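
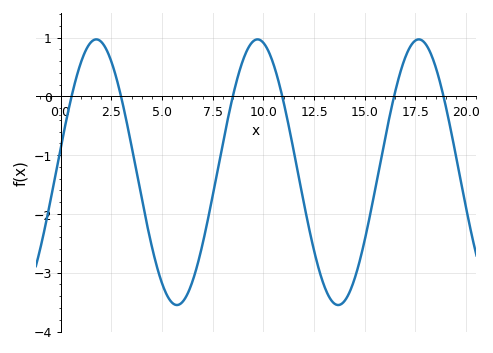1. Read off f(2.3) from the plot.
0.8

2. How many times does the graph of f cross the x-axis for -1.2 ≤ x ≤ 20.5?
6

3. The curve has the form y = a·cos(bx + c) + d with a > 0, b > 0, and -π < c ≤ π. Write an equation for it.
y = 2.26cos(0.79x - 1.4) - 1.29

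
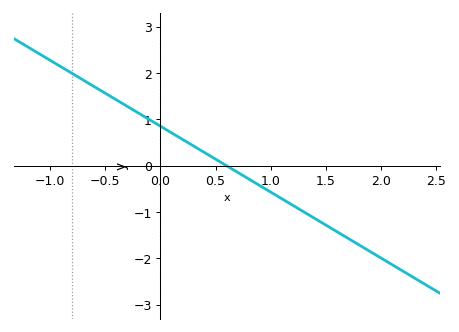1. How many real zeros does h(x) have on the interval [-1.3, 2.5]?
1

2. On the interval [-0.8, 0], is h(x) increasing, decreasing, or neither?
decreasing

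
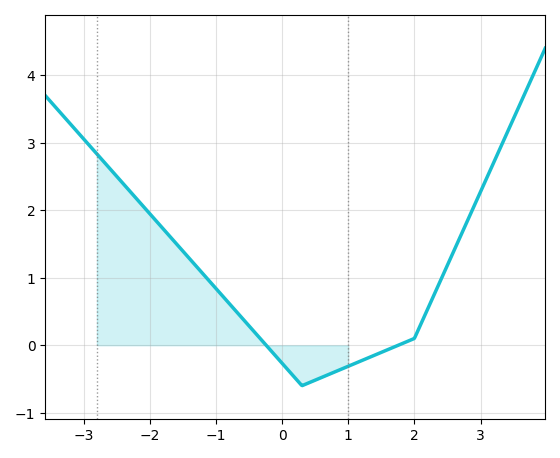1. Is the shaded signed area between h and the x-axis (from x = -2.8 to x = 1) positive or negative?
positive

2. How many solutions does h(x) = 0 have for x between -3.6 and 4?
2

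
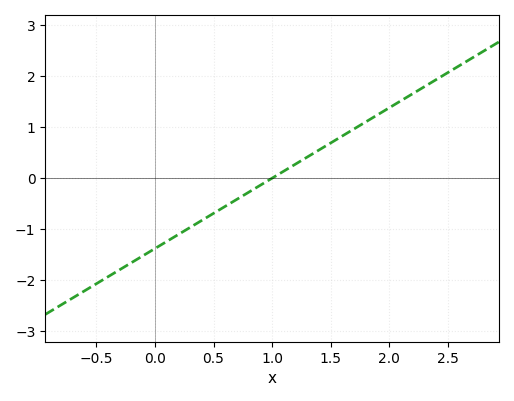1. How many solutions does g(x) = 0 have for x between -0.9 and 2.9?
1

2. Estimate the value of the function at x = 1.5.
0.69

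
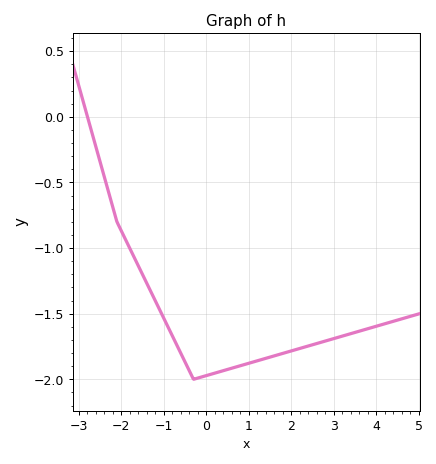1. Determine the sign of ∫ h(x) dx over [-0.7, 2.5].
negative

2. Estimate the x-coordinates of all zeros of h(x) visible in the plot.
-2.8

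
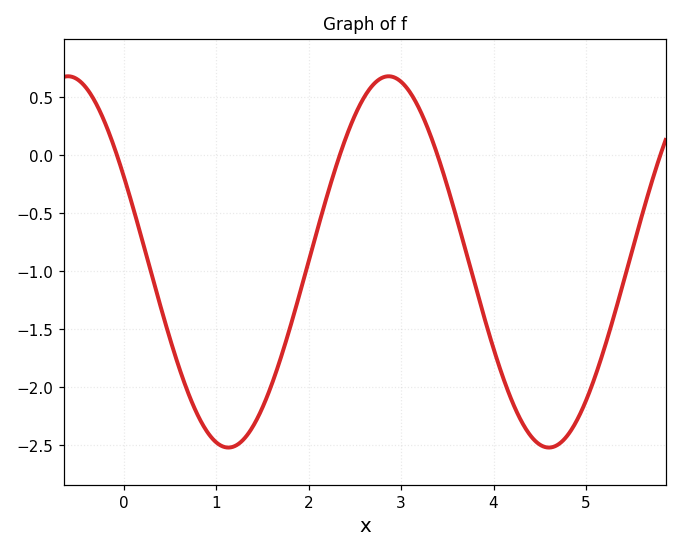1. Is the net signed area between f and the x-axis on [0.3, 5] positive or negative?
negative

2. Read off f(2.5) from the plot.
0.345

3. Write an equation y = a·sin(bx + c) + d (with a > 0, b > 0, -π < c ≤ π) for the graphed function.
y = 1.6sin(1.81x + 2.67) - 0.92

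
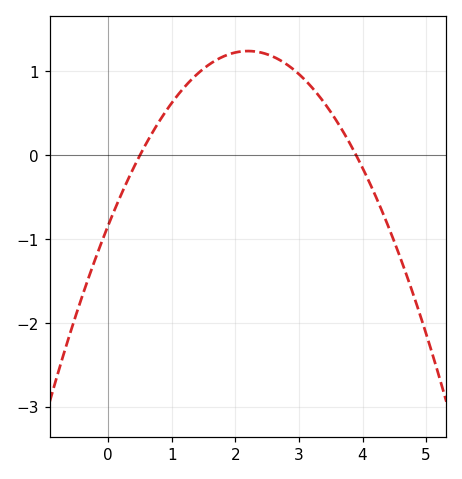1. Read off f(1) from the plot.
0.624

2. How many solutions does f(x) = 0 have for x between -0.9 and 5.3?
2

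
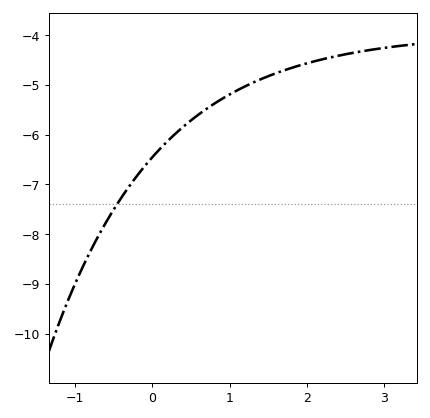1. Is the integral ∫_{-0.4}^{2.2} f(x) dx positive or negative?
negative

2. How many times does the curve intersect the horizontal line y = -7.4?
1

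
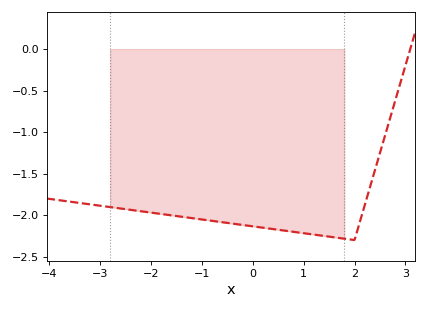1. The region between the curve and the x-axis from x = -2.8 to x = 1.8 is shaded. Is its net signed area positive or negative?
negative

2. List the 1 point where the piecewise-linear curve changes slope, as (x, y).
(2, -2.3)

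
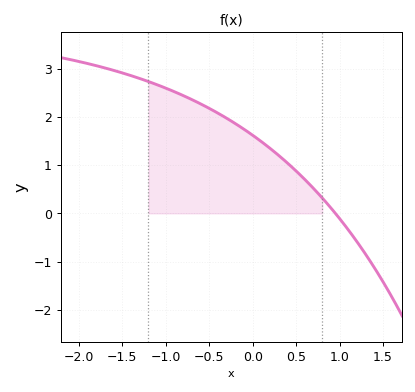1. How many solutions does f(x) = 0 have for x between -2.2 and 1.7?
1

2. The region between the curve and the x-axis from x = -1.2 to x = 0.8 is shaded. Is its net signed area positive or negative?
positive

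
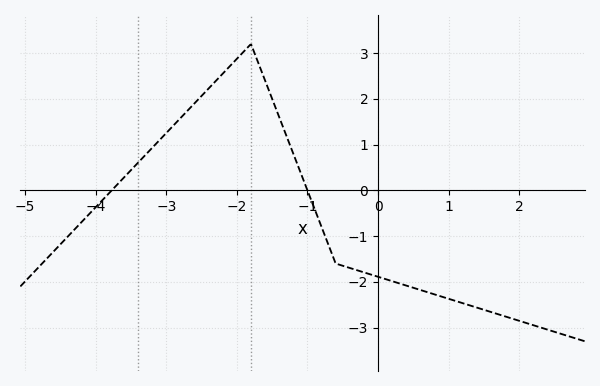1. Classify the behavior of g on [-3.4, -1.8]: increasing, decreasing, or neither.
increasing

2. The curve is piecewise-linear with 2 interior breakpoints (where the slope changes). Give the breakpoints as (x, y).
(-1.8, 3.2); (-0.6, -1.6)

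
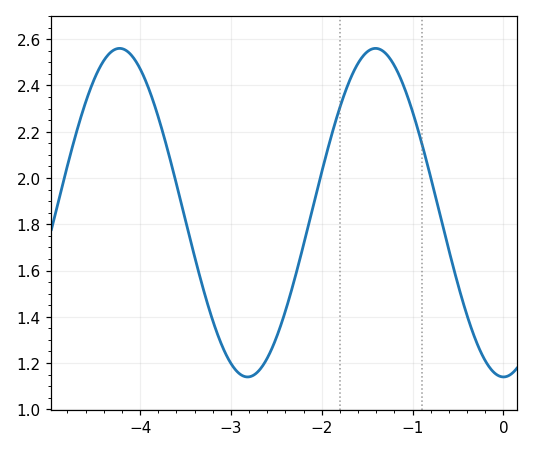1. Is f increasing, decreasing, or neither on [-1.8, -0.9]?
neither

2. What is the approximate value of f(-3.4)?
1.66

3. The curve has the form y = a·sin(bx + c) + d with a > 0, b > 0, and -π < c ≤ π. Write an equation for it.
y = 0.71sin(2.23x - 1.57) + 1.85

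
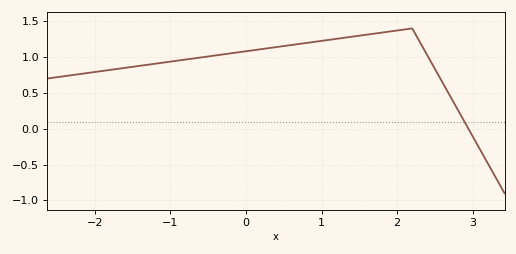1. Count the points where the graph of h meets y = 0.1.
1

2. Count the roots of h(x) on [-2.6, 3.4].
1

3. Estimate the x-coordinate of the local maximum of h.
2.2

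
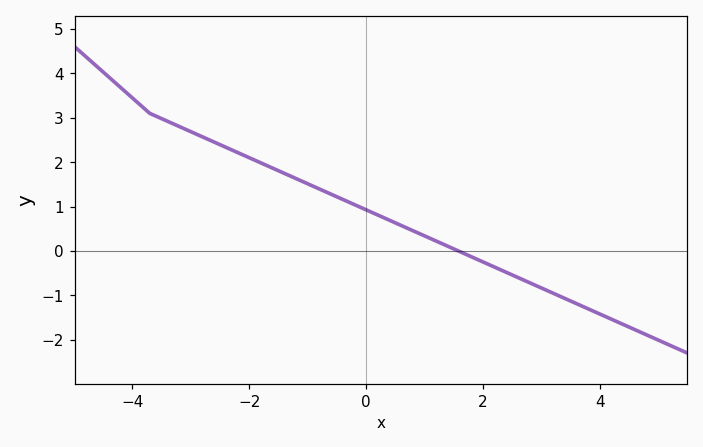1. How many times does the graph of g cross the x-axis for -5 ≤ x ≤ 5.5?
1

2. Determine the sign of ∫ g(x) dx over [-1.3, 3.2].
positive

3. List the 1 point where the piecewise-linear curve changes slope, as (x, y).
(-3.7, 3.1)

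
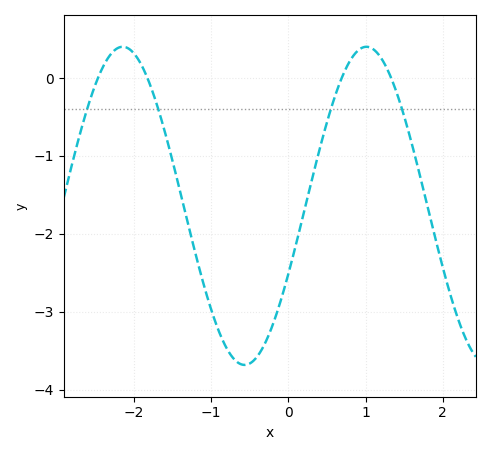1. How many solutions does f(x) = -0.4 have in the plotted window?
4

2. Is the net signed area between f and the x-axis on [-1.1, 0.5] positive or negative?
negative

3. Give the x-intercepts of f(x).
-2.5, -1.8, 0.7, 1.3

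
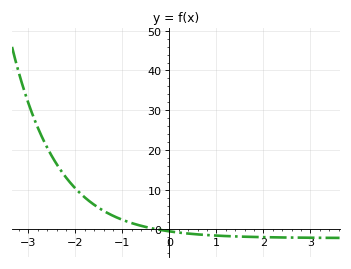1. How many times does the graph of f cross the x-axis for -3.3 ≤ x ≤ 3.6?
1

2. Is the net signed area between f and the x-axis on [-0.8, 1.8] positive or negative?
negative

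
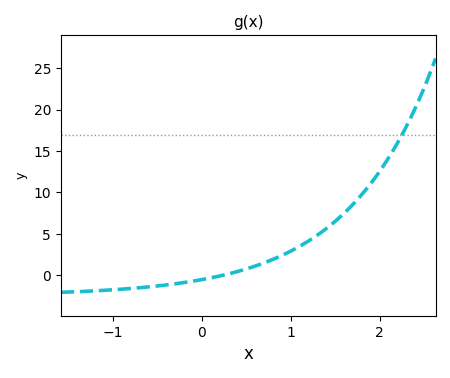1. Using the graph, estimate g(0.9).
2.41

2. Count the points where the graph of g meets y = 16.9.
1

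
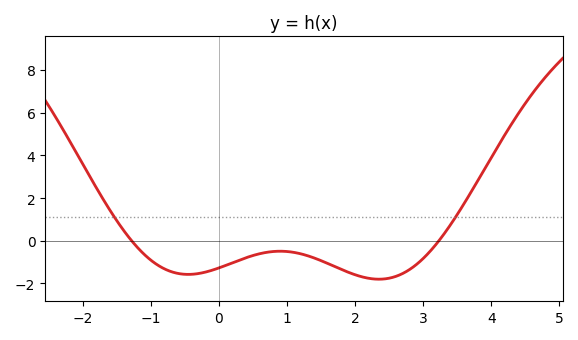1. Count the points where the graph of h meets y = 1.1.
2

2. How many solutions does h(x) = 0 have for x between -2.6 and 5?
2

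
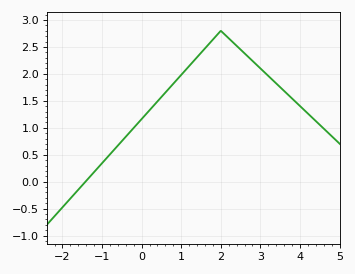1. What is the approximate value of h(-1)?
0.343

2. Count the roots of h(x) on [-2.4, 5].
1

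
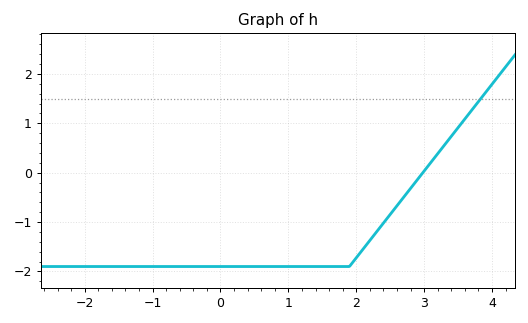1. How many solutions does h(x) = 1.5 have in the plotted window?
1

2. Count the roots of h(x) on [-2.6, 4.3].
1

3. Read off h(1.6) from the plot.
-1.9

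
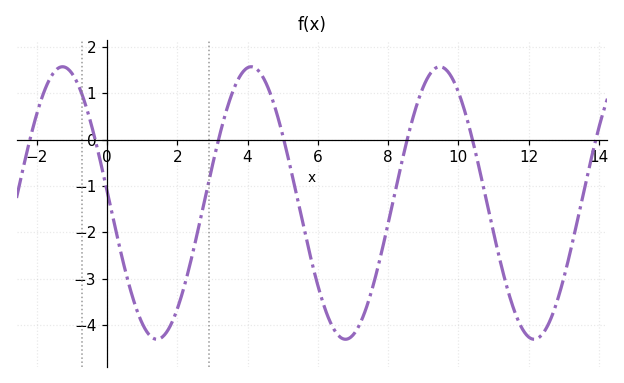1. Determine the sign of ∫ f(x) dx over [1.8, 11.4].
negative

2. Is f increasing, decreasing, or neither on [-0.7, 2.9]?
neither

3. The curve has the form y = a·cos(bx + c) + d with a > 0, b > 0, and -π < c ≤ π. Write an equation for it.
y = 2.94cos(1.17x + 1.48) - 1.37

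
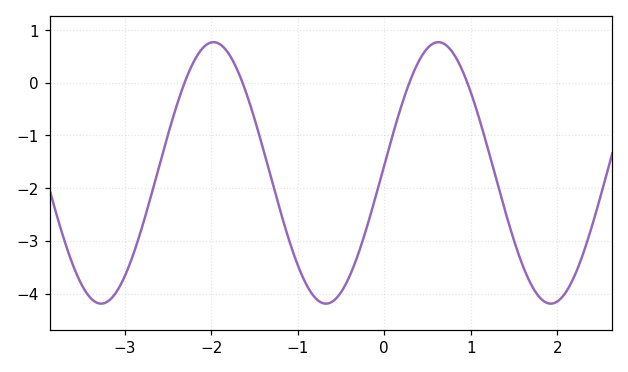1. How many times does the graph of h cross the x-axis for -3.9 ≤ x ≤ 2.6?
4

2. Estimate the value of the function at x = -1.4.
-1.2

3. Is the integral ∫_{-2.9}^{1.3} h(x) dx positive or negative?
negative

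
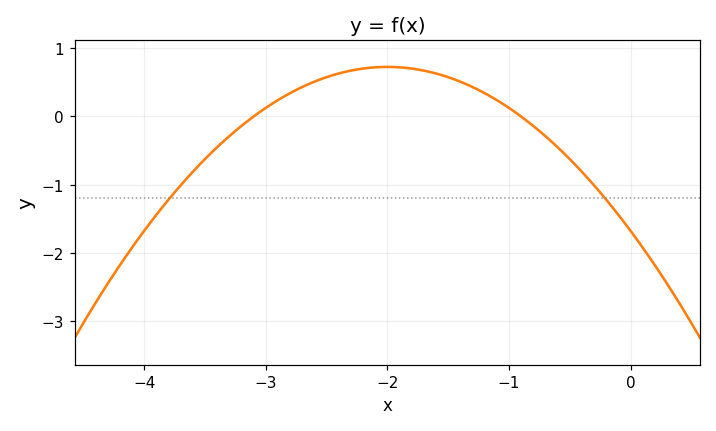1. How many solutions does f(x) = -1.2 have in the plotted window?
2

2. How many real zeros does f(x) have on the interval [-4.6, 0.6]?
2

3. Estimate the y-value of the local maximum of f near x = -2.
0.7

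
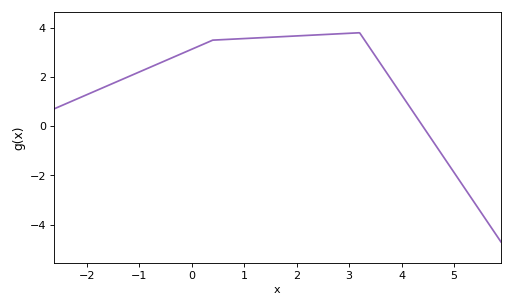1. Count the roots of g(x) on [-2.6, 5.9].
1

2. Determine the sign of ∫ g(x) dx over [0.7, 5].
positive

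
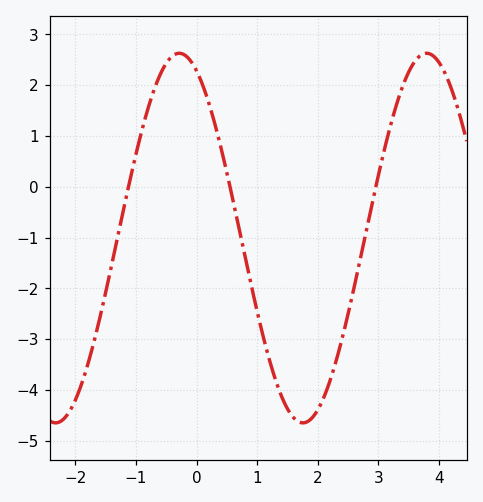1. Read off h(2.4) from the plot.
-2.99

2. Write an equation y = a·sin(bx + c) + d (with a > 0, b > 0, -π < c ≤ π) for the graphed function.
y = 3.64sin(1.54x + 2.01) - 1.01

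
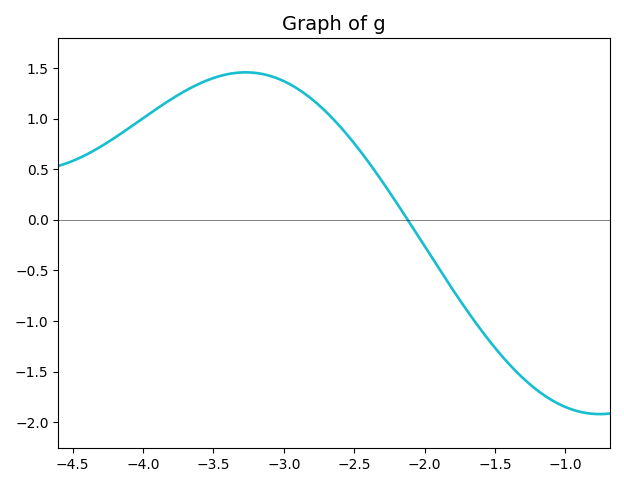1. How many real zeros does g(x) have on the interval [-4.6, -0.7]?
1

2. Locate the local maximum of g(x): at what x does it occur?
-3.27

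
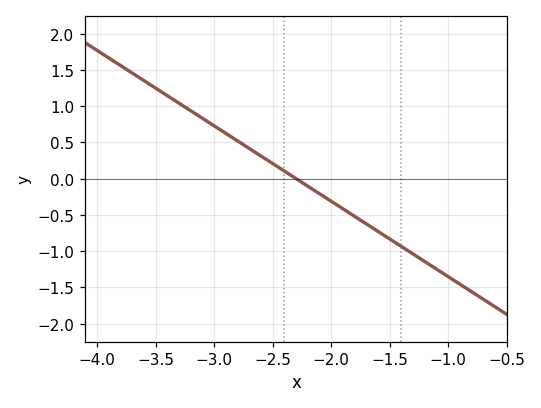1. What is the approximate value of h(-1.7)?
-0.624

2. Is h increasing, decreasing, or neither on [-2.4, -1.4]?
decreasing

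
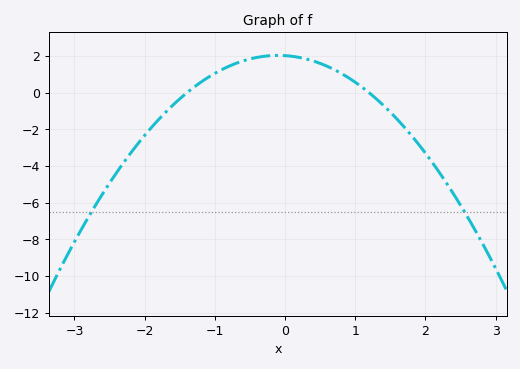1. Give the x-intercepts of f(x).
-1.4, 1.2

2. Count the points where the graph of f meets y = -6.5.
2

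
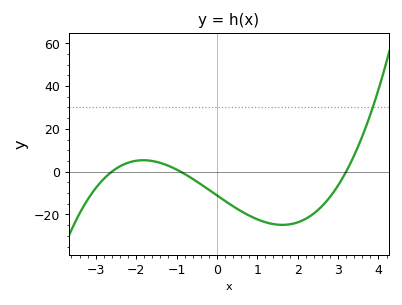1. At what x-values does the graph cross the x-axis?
-2.6, -1, 3.2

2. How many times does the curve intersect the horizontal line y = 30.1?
1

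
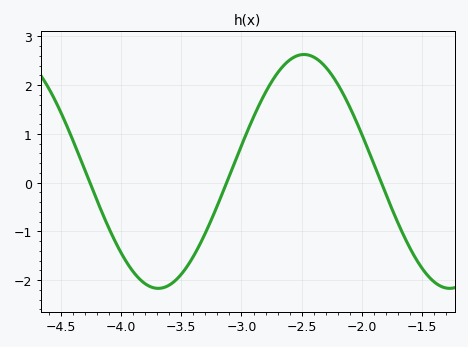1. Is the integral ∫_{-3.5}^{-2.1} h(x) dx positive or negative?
positive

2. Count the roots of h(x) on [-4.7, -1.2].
3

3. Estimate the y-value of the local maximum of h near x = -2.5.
2.6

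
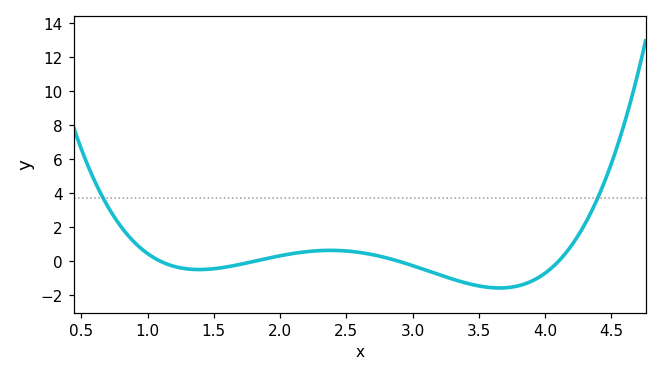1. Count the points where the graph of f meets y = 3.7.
2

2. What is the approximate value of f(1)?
0.462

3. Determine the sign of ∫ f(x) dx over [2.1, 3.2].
positive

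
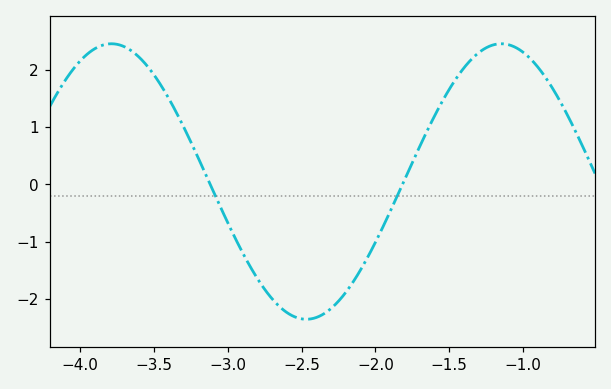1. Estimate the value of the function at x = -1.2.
2.43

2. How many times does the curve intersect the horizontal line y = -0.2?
2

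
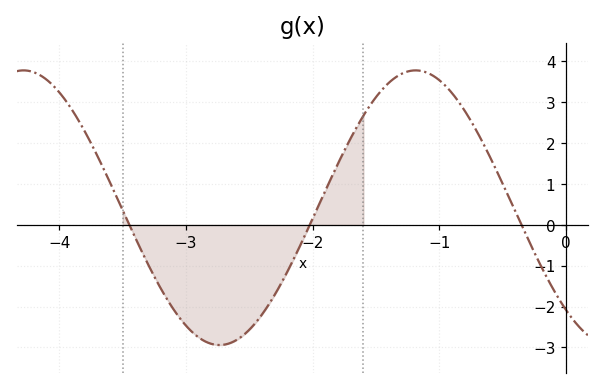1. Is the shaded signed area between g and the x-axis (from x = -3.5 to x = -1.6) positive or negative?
negative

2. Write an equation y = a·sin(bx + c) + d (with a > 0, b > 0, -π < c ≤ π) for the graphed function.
y = 3.36sin(2x - 2.3) + 0.42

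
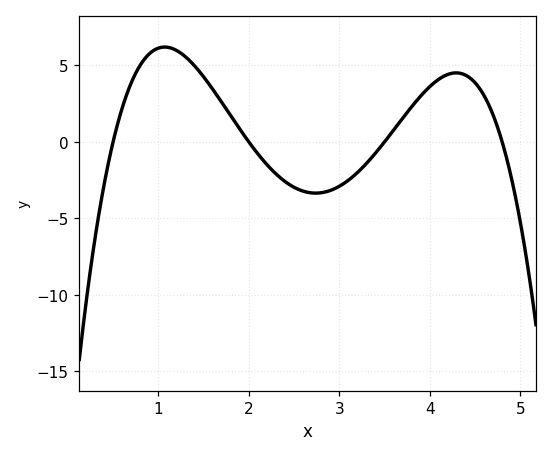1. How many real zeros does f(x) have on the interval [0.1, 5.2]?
4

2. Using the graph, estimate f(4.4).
4.35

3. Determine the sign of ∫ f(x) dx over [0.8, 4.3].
positive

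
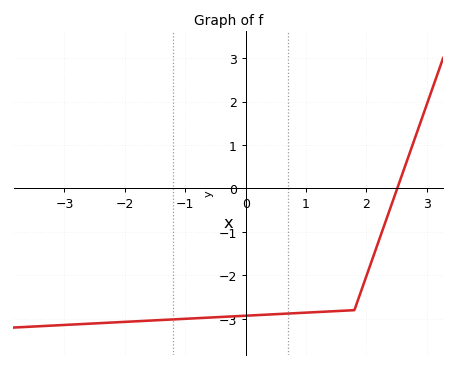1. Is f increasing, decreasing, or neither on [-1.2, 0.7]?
increasing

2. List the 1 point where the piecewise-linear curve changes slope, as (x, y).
(1.8, -2.8)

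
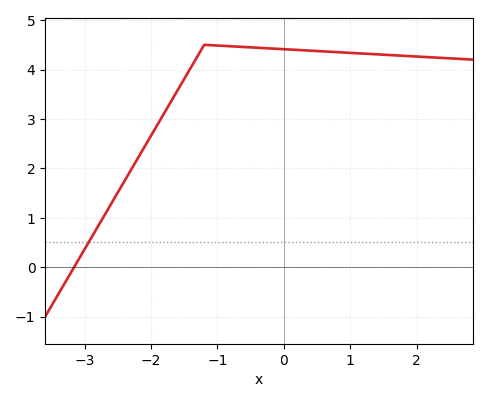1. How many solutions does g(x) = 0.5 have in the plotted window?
1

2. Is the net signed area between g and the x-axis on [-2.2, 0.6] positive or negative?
positive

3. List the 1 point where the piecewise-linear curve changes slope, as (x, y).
(-1.2, 4.5)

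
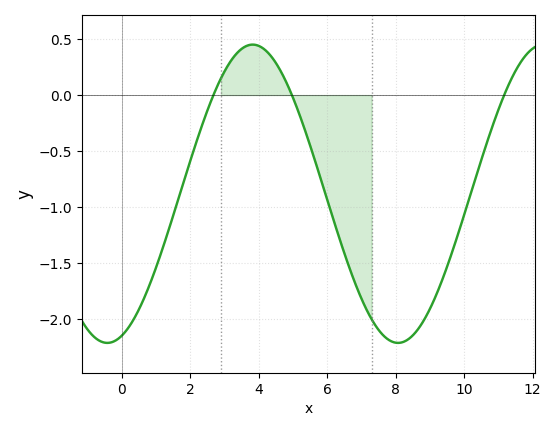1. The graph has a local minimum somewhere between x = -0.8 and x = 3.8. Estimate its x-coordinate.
-0.4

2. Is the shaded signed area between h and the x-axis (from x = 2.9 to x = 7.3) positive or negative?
negative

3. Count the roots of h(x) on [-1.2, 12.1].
3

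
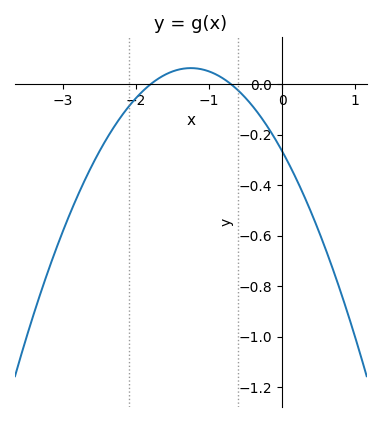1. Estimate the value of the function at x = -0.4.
-0.088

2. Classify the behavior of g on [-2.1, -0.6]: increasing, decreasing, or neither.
neither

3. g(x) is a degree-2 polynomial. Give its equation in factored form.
y = -0.21(x + 1.8)(x + 0.7)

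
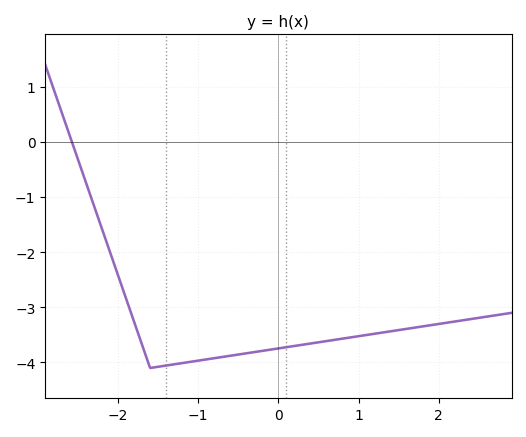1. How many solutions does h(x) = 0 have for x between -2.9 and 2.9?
1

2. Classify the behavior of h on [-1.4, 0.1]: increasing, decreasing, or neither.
increasing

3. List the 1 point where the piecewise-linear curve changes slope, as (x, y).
(-1.6, -4.1)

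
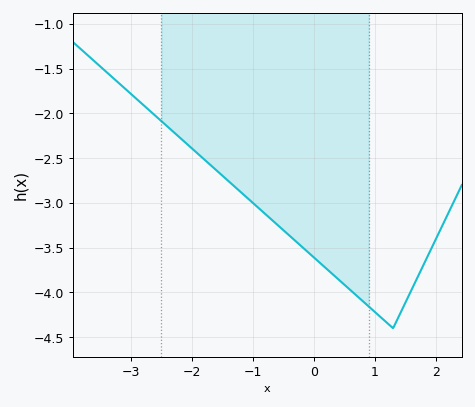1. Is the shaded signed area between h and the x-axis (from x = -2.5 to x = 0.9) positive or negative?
negative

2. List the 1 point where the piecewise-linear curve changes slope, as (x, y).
(1.3, -4.4)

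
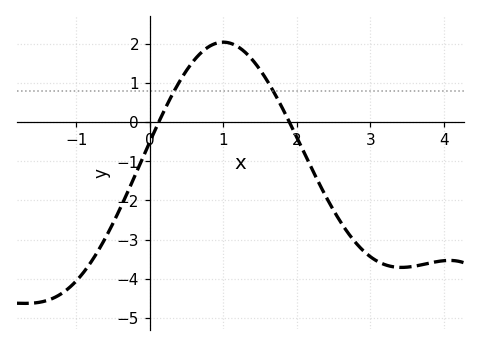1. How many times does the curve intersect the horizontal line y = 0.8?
2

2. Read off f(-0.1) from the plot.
-0.936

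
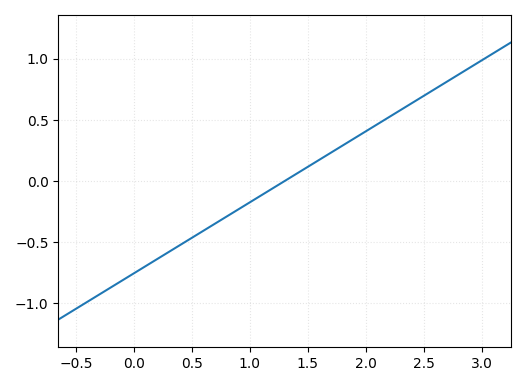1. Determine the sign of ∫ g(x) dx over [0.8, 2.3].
positive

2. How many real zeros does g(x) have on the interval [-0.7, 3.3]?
1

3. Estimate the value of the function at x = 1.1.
-0.1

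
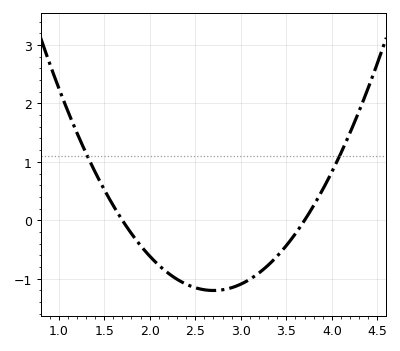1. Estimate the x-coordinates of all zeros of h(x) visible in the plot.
1.7, 3.7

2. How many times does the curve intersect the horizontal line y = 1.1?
2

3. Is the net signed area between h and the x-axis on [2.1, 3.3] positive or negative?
negative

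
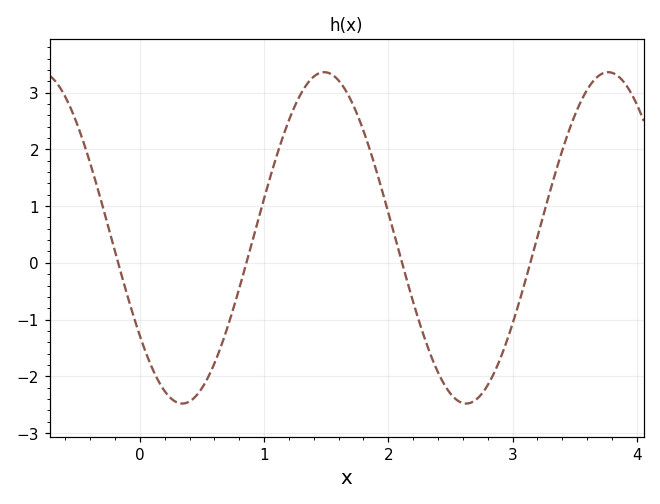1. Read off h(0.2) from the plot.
-2.26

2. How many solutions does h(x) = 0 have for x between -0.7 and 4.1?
4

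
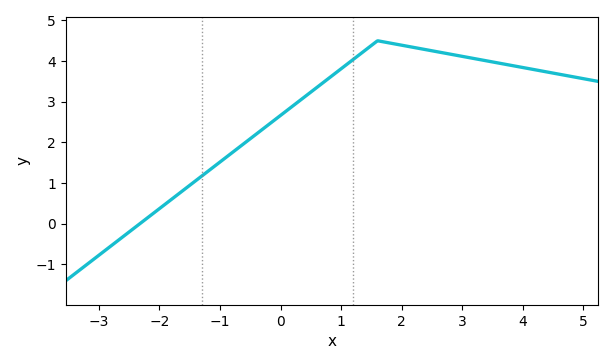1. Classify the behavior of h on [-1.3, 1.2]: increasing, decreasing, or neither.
increasing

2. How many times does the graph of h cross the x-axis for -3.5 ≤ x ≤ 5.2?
1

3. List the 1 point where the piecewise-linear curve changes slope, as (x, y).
(1.6, 4.5)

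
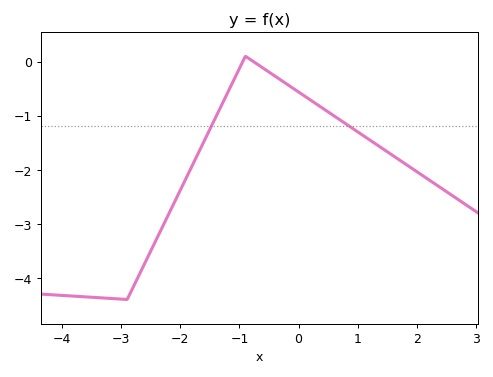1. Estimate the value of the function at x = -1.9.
-2.2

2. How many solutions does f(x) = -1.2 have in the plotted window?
2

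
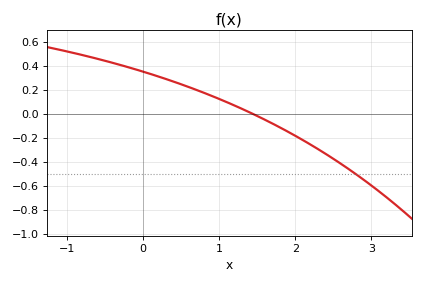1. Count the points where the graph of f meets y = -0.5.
1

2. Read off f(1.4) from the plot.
0.011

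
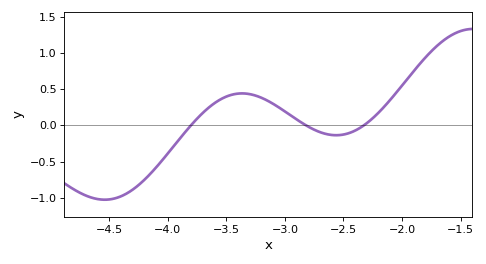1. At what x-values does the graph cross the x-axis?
-3.8, -2.82, -2.32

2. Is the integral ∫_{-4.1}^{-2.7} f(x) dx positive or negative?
positive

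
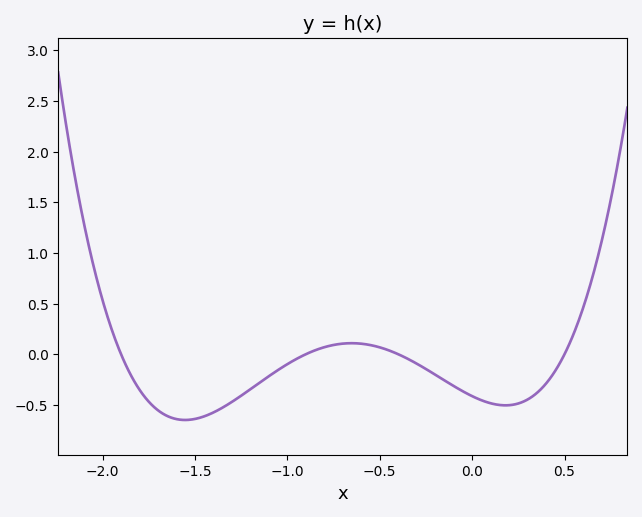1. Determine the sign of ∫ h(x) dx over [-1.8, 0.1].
negative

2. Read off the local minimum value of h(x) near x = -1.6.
-0.649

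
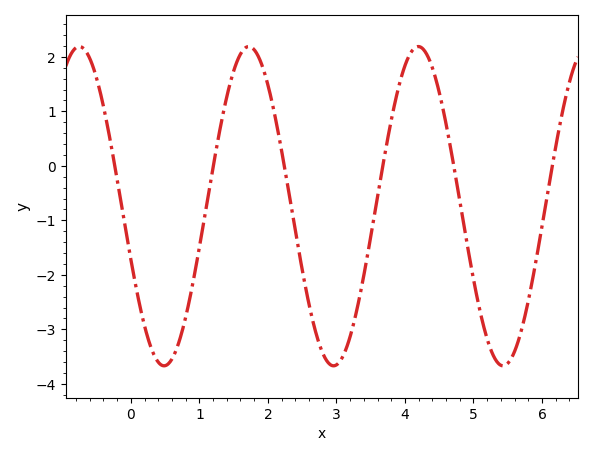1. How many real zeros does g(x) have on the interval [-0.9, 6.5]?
6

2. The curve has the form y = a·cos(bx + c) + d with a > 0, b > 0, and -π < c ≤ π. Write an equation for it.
y = 2.93cos(2.5x + 1.9) - 0.74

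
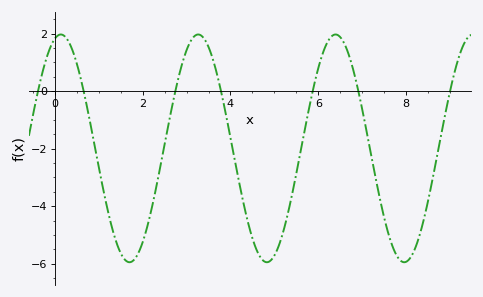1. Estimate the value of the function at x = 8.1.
-5.8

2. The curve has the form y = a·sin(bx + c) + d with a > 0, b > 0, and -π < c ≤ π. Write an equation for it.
y = 3.96sin(2x + 1.3) - 1.99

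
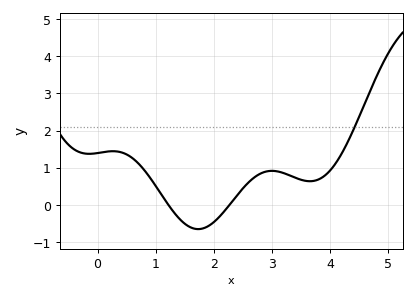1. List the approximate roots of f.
1.22, 2.27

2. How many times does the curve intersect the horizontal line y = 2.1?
1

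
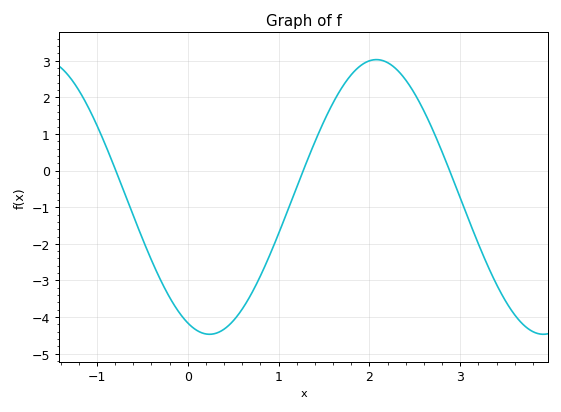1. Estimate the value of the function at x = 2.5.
2.09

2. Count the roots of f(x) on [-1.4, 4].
3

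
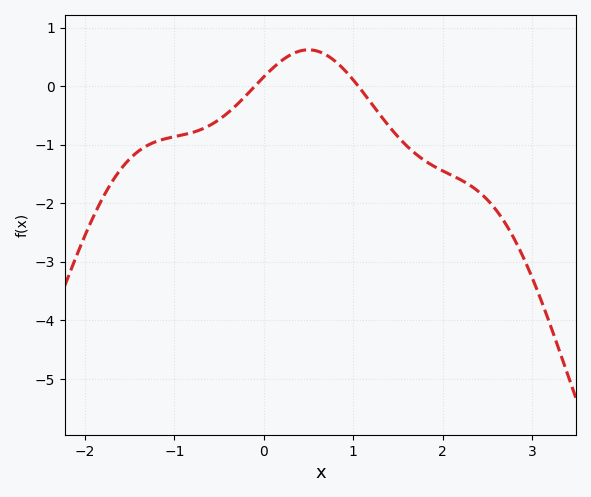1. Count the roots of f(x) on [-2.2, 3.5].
2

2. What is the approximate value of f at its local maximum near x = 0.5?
0.623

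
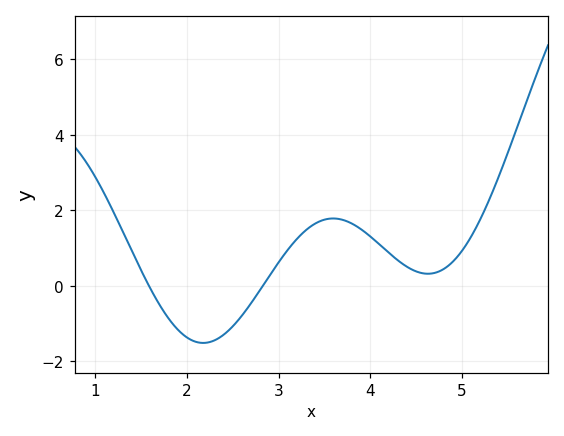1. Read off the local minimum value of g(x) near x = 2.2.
-1.6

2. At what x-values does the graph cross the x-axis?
1.6, 2.8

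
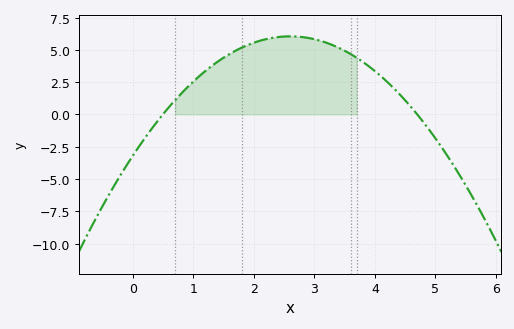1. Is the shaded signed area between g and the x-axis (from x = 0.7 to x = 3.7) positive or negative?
positive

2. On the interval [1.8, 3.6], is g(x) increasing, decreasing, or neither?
neither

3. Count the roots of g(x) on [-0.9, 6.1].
2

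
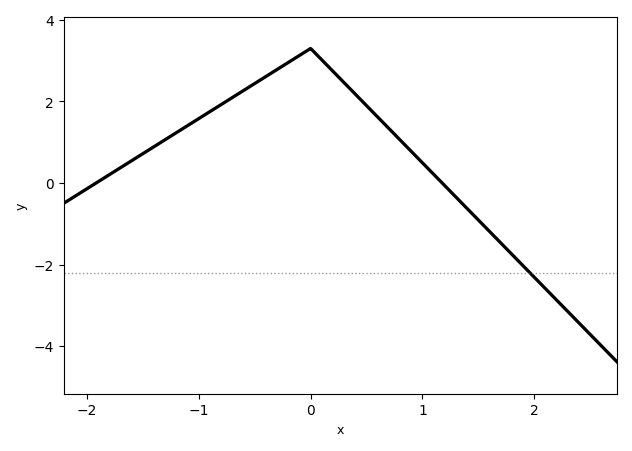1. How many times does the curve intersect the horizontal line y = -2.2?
1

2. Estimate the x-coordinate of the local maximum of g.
0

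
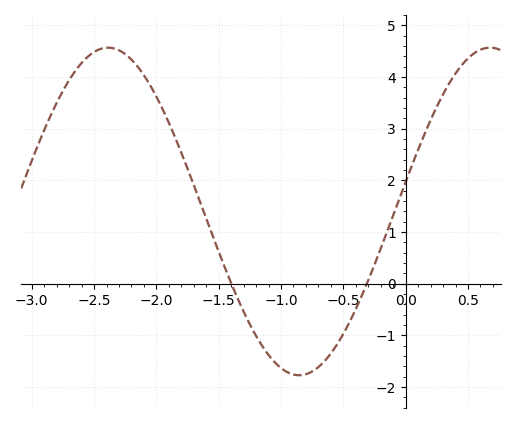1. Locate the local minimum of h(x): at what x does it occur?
-0.9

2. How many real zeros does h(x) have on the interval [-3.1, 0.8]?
2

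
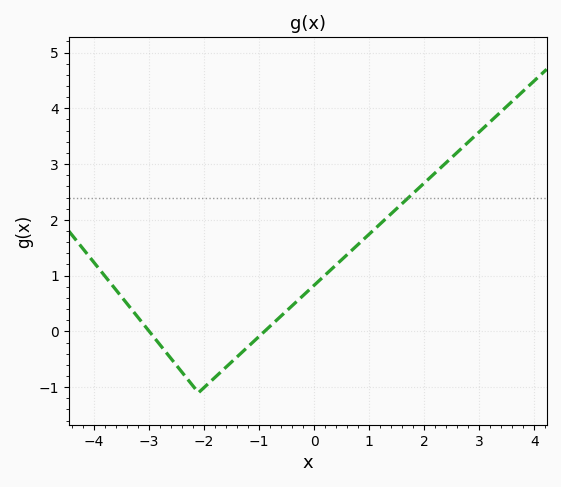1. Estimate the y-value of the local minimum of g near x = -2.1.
-1.1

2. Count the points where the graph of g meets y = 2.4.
1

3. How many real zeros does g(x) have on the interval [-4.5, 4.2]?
2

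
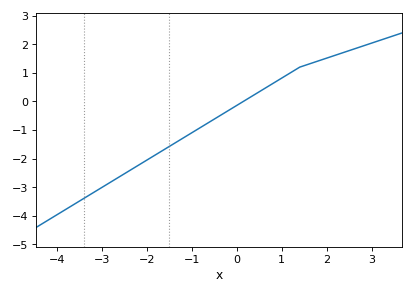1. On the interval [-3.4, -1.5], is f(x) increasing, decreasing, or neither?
increasing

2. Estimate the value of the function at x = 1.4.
1.2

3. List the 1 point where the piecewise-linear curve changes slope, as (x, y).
(1.4, 1.2)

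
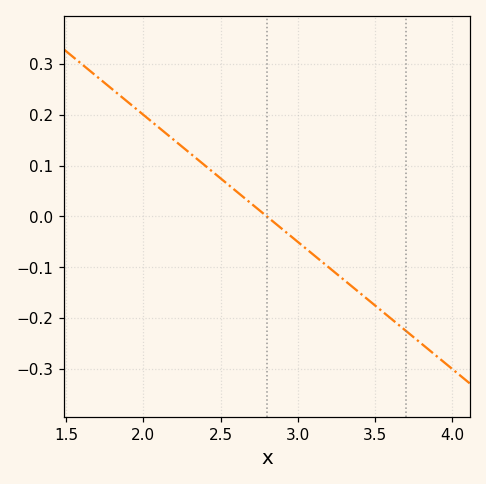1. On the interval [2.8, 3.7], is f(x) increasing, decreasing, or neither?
decreasing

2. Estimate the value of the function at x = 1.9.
0.225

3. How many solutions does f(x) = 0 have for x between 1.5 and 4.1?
1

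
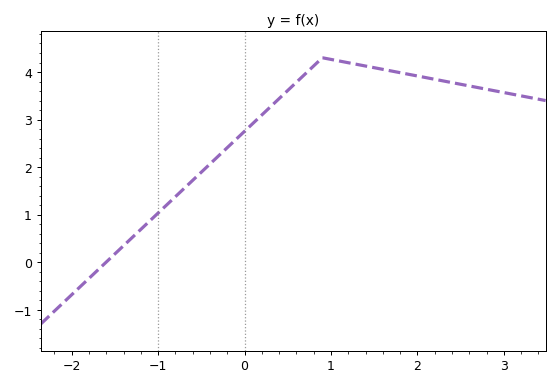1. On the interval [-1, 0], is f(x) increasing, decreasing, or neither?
increasing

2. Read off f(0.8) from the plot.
4.13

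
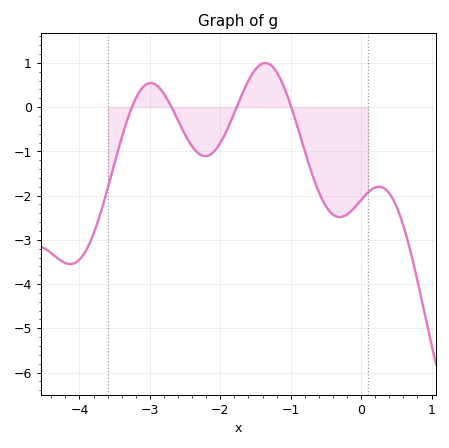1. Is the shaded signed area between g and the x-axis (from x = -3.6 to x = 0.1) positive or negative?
negative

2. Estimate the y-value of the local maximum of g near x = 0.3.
-1.8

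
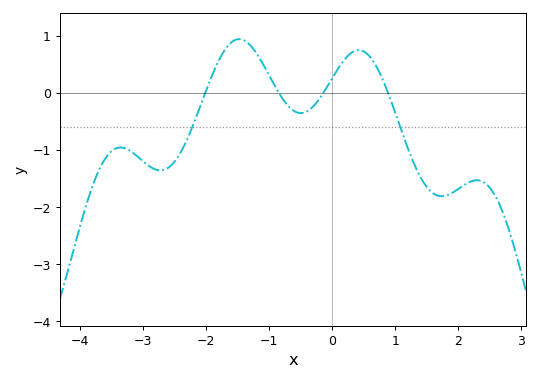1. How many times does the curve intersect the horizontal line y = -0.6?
2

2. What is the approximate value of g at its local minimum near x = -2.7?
-1.35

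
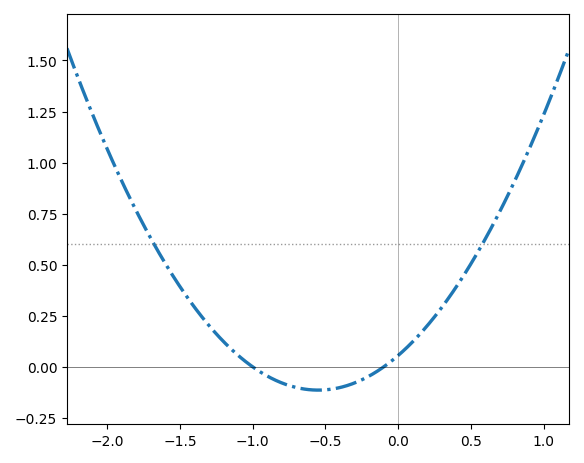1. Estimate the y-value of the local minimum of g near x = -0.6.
-0.113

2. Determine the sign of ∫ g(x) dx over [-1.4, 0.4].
positive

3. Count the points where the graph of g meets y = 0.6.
2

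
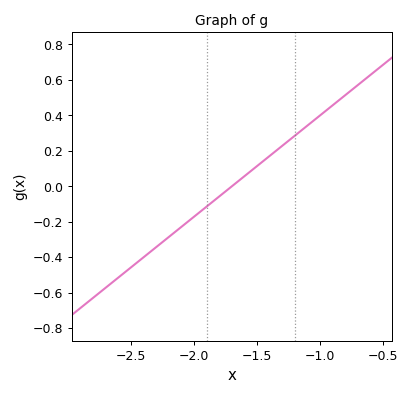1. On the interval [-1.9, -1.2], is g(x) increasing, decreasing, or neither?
increasing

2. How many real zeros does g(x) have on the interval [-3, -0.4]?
1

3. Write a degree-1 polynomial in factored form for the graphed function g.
y = 0.57(x + 1.7)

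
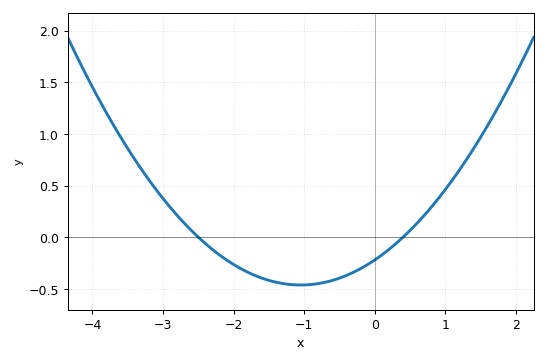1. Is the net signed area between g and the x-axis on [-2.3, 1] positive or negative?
negative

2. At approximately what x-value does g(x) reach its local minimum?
-1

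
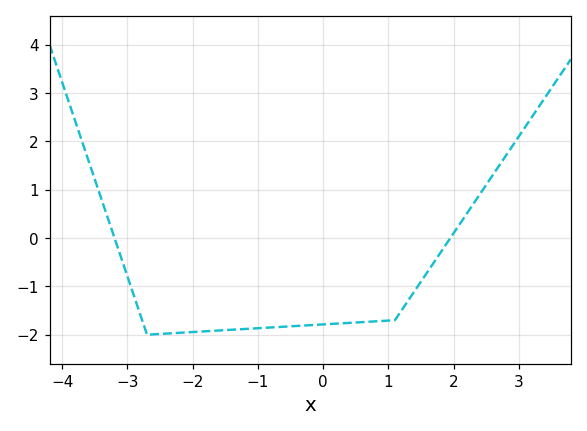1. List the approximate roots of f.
-3.2, 2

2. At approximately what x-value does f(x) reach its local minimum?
-2.6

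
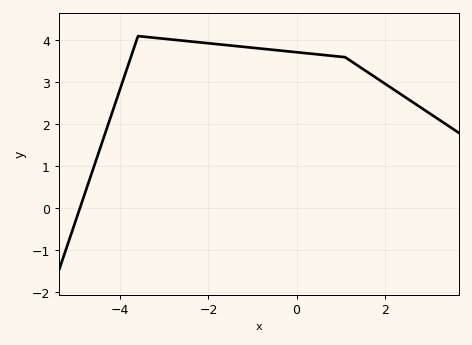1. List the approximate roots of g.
-5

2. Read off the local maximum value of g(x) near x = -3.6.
4.1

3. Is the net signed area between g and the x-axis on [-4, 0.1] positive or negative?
positive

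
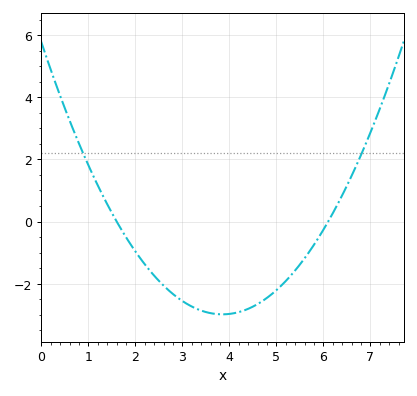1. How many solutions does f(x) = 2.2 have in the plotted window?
2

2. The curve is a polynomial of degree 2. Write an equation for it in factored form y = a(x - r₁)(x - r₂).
y = 0.59(x - 1.6)(x - 6.1)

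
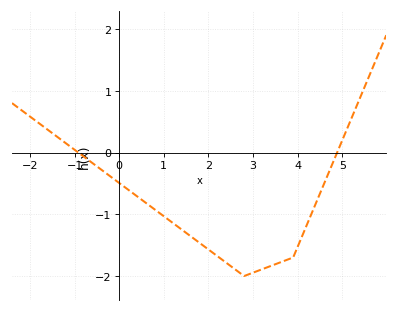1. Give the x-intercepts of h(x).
-1, 4.8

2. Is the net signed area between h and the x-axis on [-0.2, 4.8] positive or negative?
negative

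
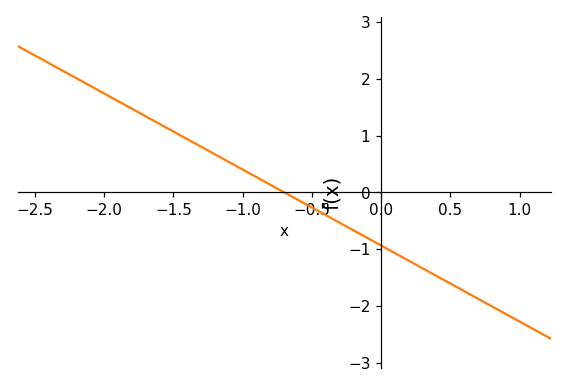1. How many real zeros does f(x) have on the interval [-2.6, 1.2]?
1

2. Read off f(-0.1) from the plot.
-0.804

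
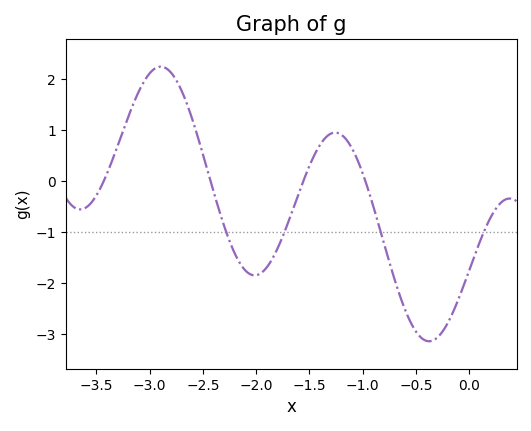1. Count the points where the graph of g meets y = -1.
4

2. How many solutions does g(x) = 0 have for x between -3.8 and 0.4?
4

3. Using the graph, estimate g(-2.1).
-1.8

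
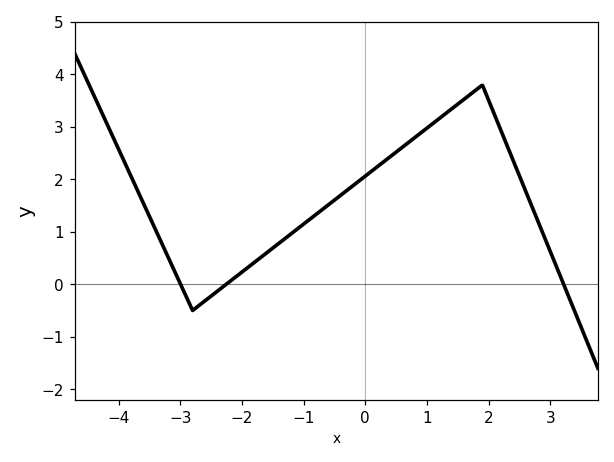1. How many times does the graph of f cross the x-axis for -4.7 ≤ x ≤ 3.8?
3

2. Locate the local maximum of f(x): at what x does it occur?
1.8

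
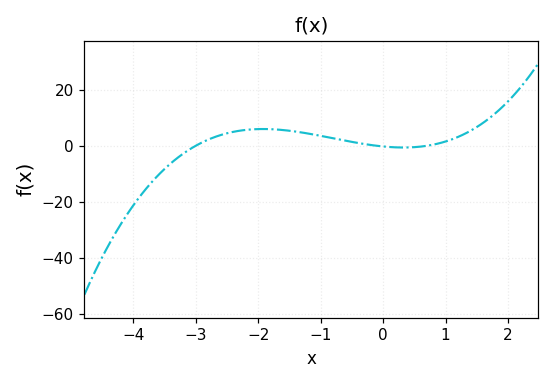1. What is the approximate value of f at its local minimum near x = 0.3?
-0.615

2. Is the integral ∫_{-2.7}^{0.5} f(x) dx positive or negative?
positive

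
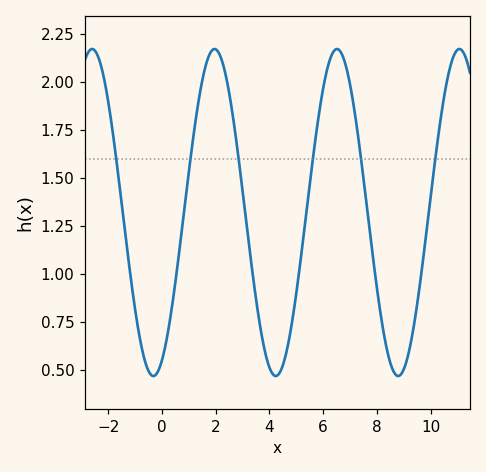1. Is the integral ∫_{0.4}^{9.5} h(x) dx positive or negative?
positive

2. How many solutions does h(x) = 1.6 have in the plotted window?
6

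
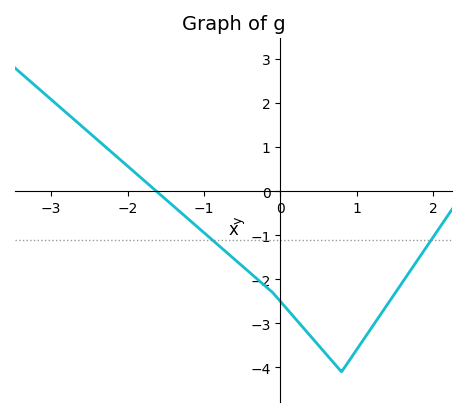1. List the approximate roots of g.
-1.62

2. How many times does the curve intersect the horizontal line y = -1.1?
2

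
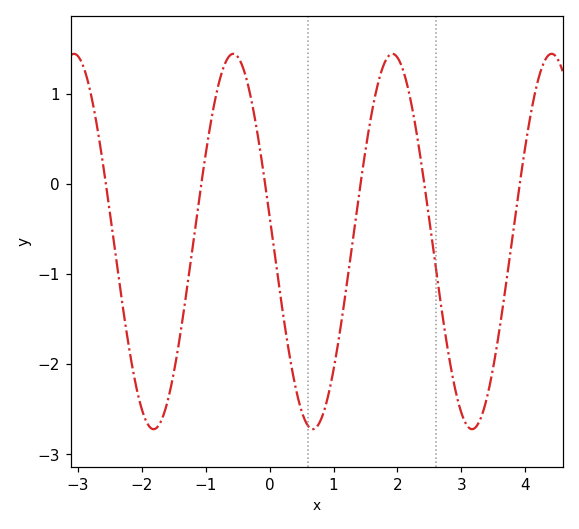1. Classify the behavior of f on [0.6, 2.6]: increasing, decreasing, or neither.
neither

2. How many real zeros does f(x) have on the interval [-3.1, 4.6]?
6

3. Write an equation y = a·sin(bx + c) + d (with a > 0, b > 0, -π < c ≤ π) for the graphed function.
y = 2.08sin(2.5x + 3) - 0.64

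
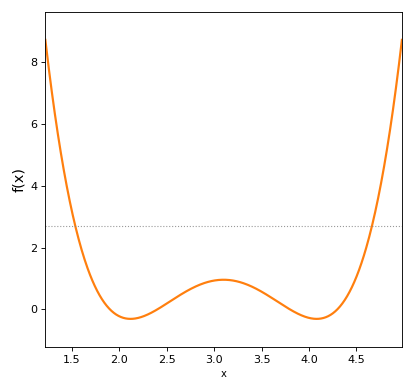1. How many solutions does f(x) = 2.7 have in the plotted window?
2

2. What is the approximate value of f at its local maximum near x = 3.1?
0.96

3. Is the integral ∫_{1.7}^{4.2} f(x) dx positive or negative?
positive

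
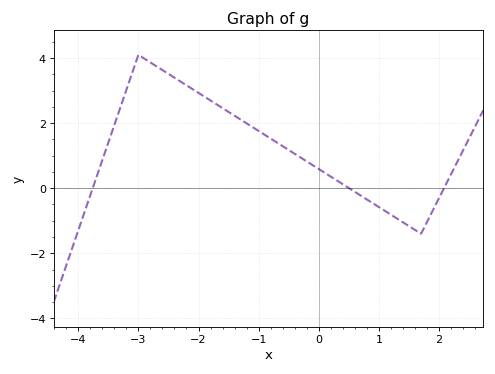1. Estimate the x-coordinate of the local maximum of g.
-3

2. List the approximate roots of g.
-3.8, 0.5, 2.1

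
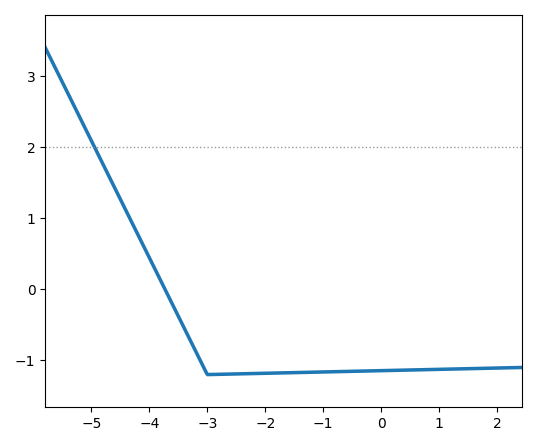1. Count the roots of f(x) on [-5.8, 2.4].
1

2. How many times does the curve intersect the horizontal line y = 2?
1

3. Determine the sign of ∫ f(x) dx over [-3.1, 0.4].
negative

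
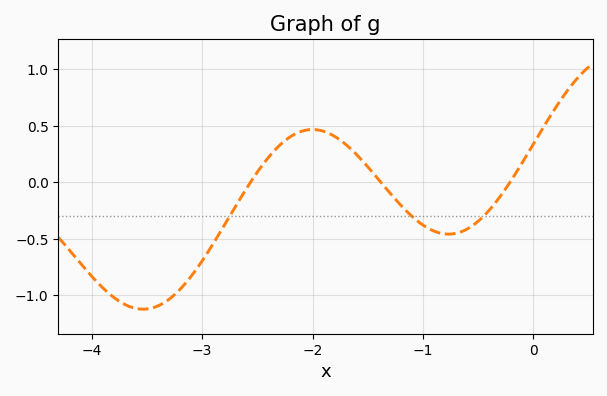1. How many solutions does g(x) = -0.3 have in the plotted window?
3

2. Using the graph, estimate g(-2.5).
0.1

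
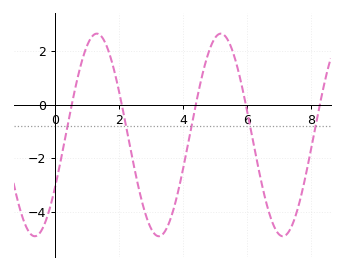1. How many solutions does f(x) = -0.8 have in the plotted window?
5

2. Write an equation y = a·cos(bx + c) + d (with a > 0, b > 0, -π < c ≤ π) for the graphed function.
y = 3.79cos(1.62x - 2.12) - 1.13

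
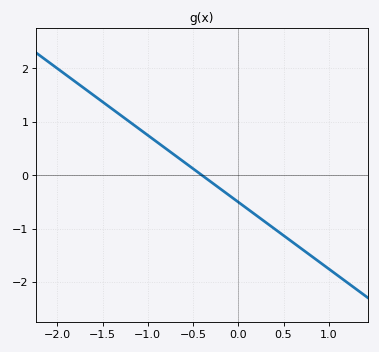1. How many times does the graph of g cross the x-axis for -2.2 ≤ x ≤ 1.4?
1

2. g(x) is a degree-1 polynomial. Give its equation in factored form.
y = -1.25(x + 0.4)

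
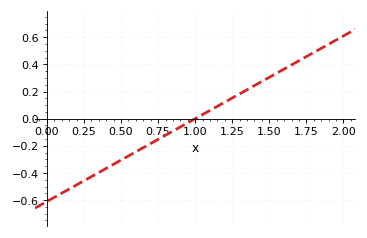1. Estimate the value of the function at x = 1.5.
0.3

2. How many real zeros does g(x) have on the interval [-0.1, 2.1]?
1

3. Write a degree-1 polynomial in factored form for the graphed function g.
y = 0.61(x - 1)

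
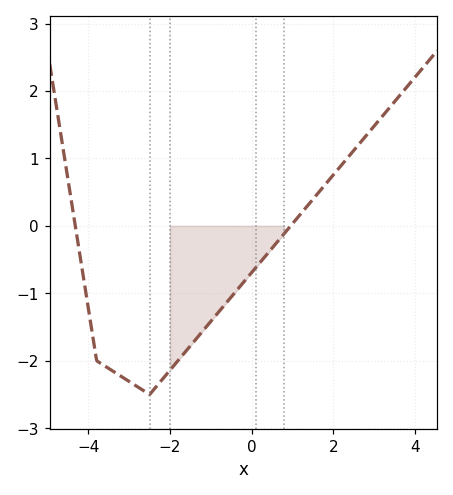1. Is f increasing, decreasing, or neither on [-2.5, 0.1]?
increasing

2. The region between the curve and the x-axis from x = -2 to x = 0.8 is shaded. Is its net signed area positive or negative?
negative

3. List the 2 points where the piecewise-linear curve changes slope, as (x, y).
(-3.8, -2); (-2.5, -2.5)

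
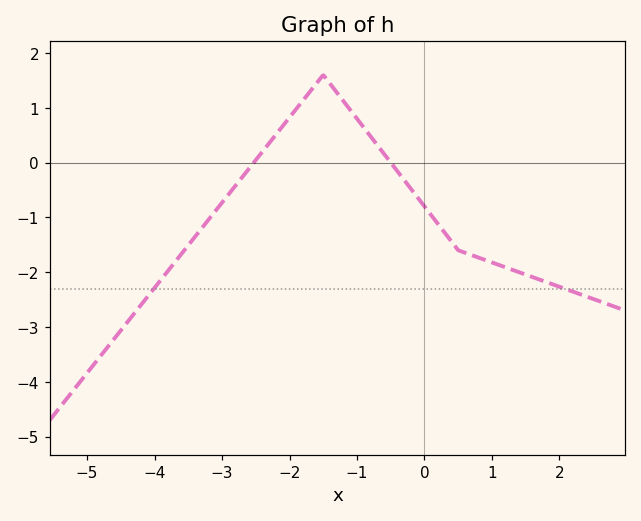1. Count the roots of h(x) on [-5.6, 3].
2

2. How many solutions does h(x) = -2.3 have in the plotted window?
2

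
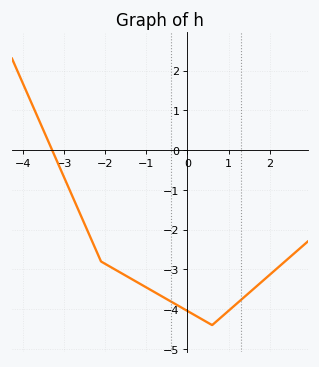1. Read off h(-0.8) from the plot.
-3.6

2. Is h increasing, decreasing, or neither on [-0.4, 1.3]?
neither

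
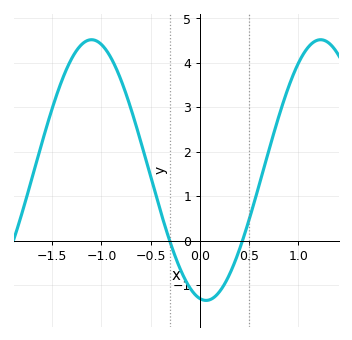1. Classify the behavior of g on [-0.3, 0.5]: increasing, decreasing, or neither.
neither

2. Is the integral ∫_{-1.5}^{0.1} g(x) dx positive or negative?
positive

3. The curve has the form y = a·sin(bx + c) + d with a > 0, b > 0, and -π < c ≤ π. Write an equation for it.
y = 2.93sin(2.7x - 1.74) + 1.59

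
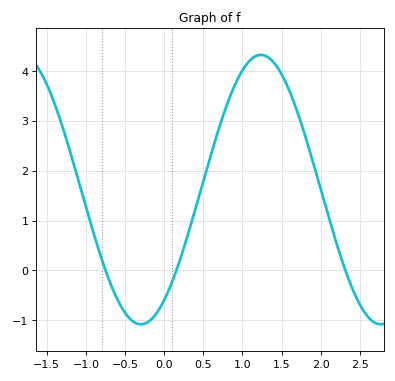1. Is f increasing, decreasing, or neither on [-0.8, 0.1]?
neither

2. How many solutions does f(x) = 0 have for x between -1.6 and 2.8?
3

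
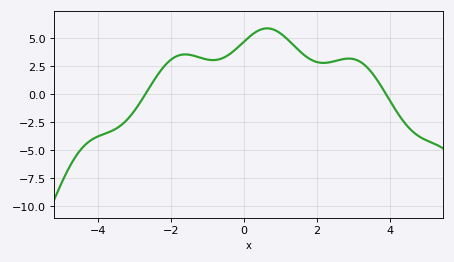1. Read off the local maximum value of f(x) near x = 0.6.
5.88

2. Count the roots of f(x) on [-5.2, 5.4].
2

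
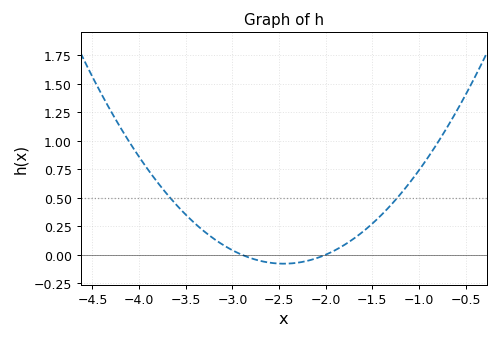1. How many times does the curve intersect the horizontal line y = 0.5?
2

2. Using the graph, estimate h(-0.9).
0.858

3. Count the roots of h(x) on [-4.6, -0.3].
2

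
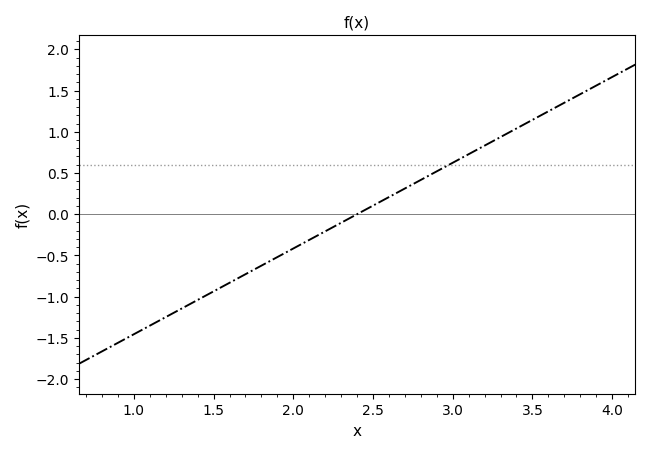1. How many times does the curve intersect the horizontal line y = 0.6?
1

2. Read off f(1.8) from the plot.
-0.6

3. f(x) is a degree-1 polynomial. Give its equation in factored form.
y = 1.04(x - 2.4)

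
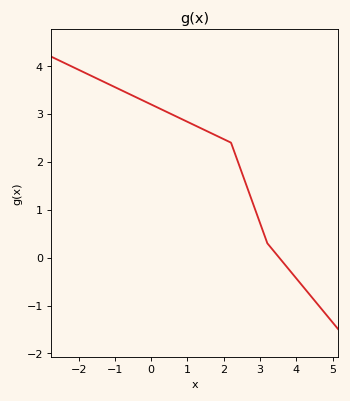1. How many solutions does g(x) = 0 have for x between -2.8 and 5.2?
1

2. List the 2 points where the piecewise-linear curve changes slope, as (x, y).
(2.2, 2.4); (3.2, 0.3)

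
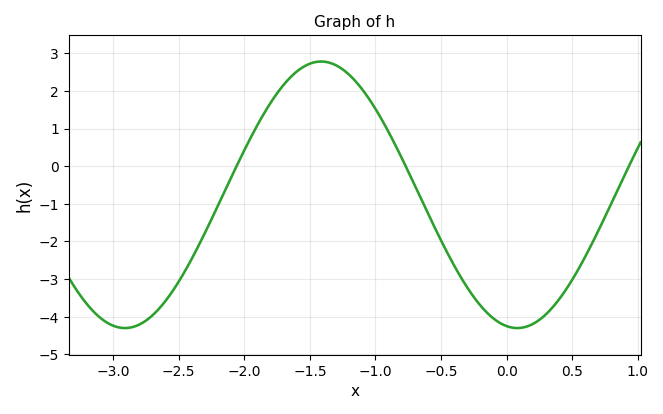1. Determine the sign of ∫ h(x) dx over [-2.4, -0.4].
positive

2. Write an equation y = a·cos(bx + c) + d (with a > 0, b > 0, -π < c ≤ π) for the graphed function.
y = 3.54cos(2.1x + 2.97) - 0.76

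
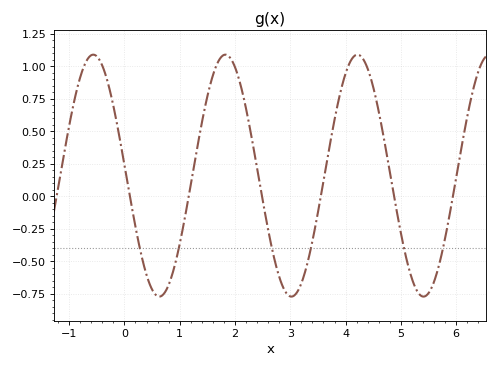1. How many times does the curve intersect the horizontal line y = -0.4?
6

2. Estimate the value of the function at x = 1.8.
1.1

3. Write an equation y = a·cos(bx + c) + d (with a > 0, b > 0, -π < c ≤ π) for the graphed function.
y = 0.93cos(2.6x + 1.5) + 0.16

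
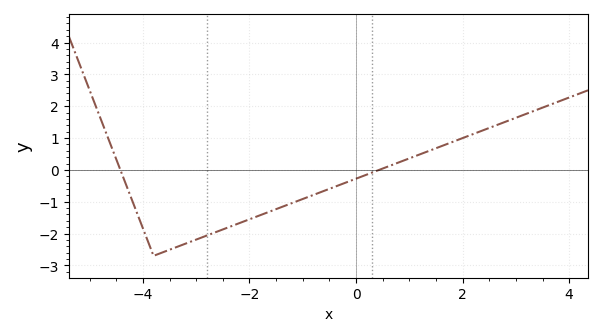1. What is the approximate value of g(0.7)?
0.2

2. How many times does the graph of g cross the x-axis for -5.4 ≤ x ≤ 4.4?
2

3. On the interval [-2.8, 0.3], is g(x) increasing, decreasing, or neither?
increasing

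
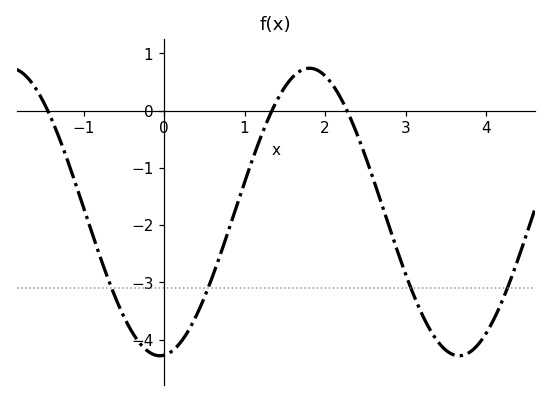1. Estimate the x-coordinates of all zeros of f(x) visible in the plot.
-1.4, 1.3, 2.3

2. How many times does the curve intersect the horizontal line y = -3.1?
4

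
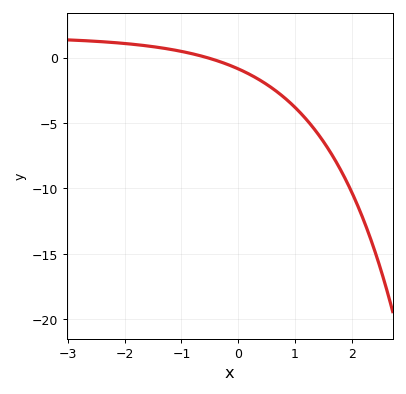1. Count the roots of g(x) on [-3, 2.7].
1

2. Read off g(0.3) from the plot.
-1.5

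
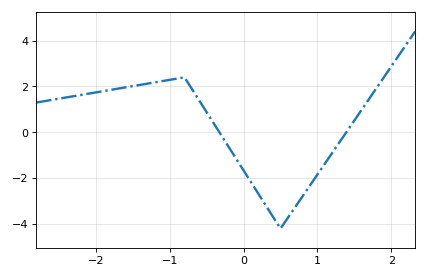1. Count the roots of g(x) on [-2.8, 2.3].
2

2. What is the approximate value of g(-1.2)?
2.18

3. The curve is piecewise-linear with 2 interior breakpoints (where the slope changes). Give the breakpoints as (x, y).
(-0.8, 2.4); (0.5, -4.2)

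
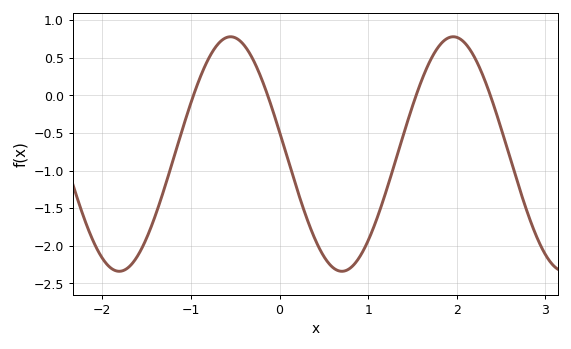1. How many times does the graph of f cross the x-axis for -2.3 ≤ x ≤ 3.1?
4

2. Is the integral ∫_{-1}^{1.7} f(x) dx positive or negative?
negative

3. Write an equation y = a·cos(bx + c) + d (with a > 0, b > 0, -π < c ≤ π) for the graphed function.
y = 1.56cos(2.5x + 1.38) - 0.78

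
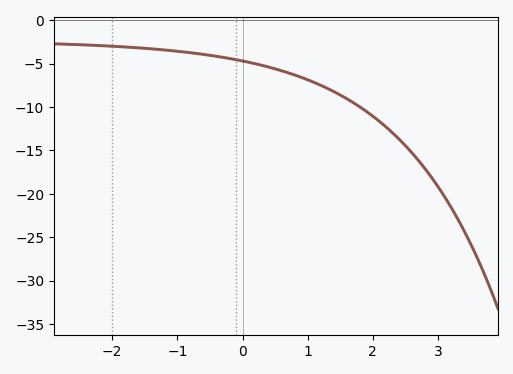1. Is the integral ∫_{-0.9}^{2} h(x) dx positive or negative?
negative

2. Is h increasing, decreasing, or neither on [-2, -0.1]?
decreasing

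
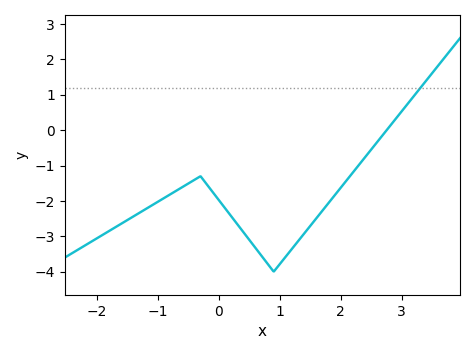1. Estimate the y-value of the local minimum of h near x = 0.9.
-4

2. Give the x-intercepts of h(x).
2.75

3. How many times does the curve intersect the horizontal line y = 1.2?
1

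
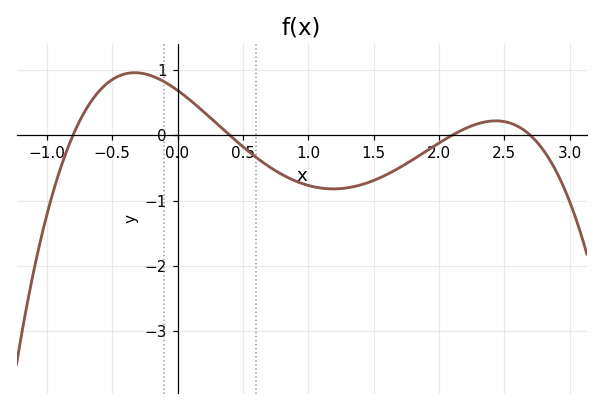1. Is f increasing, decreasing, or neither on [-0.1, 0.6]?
decreasing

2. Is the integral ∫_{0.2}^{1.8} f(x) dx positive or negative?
negative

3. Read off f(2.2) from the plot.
0.1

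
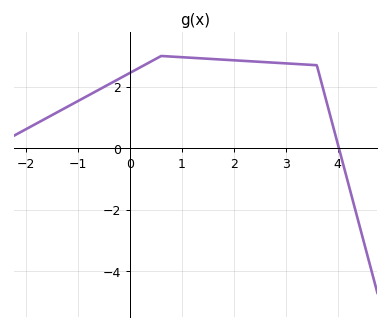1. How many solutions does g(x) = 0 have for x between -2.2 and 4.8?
1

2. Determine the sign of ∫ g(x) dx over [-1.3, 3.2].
positive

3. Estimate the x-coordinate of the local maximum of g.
0.601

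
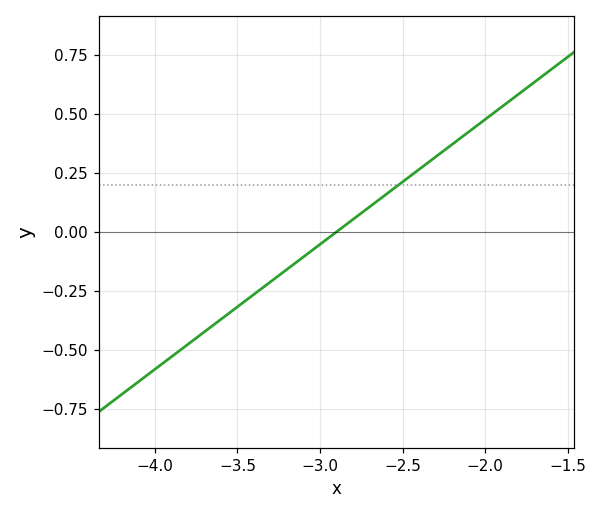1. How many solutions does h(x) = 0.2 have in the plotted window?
1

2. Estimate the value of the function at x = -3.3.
-0.212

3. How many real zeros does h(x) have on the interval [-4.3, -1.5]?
1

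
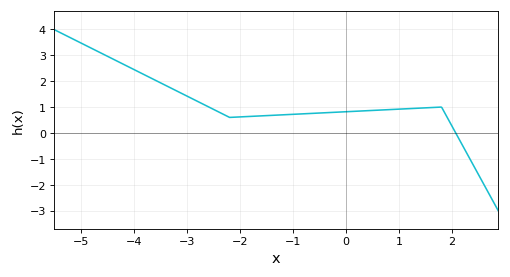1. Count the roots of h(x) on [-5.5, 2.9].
1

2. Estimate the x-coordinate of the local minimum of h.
-2.2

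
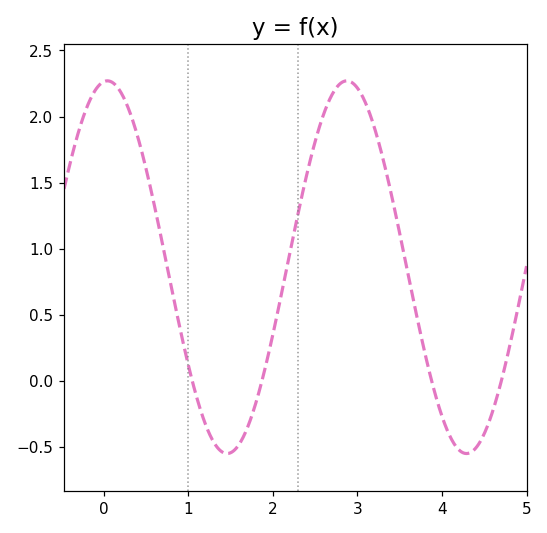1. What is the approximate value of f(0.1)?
2.26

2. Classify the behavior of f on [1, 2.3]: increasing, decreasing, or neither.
neither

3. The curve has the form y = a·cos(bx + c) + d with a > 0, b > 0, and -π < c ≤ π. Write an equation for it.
y = 1.41cos(2.22x - 0.1) + 0.86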